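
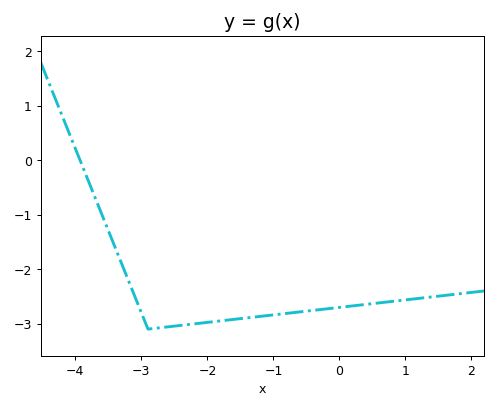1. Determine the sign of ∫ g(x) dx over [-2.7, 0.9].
negative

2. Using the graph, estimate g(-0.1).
-2.7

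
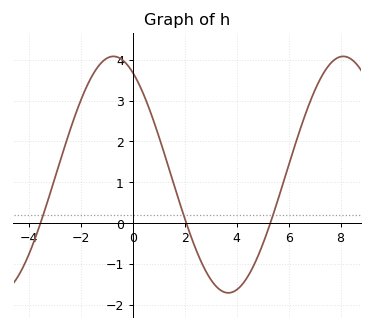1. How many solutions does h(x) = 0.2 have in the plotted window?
3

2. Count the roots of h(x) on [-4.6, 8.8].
3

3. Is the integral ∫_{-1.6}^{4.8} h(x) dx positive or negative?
positive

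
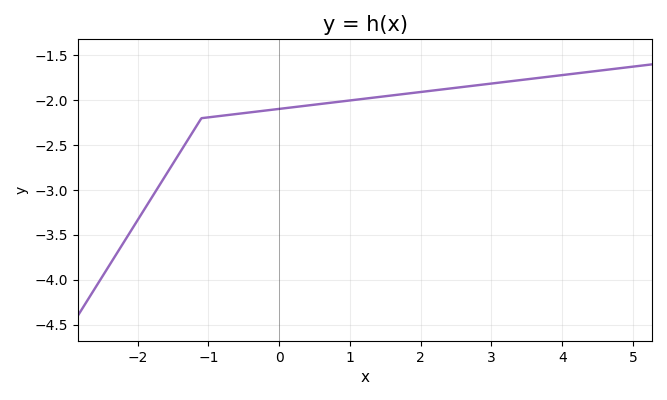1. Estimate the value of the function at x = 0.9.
-2.01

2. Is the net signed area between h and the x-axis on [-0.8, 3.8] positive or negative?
negative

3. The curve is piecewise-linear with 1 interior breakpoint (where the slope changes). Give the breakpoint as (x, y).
(-1.1, -2.2)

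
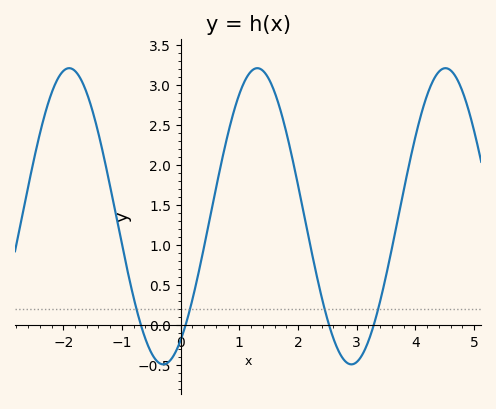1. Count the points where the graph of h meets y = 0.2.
4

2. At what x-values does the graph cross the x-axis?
-0.6, 0, 2.6, 3.2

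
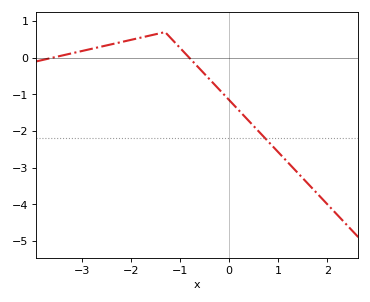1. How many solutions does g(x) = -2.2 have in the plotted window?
1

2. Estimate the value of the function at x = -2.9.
0.212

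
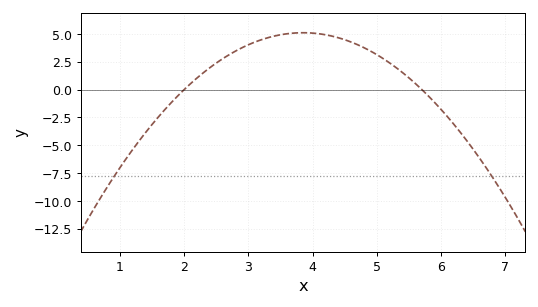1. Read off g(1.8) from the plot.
-1.16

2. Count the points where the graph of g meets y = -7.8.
2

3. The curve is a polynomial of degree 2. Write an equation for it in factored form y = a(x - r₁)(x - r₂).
y = -1.49(x - 2)(x - 5.7)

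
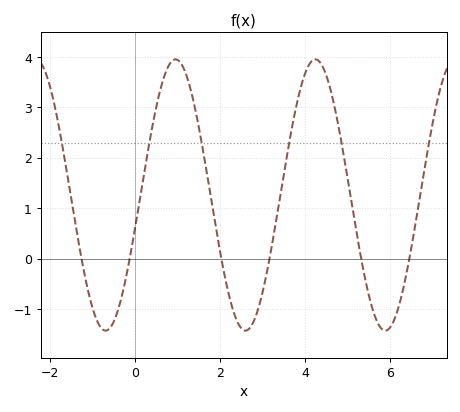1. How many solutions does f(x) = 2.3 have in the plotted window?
6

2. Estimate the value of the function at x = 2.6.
-1.43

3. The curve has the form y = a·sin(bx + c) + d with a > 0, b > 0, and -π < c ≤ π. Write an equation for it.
y = 2.69sin(1.91x - 0.252) + 1.26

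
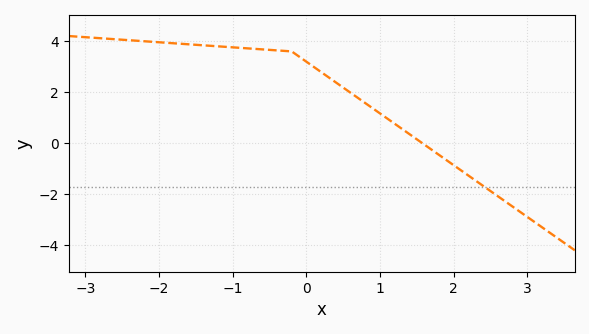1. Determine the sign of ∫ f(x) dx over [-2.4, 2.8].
positive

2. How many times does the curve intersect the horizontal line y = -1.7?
1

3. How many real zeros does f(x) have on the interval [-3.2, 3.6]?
1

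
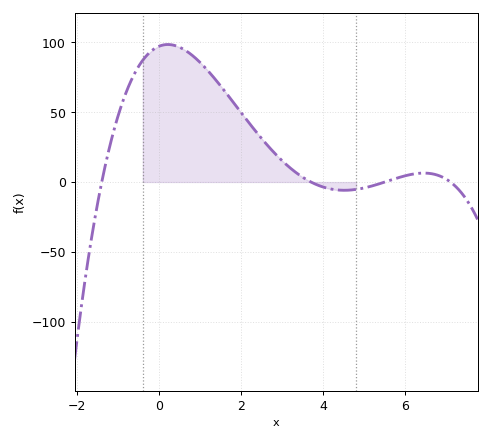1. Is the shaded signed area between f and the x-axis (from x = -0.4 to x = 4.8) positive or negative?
positive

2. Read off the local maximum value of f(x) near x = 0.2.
100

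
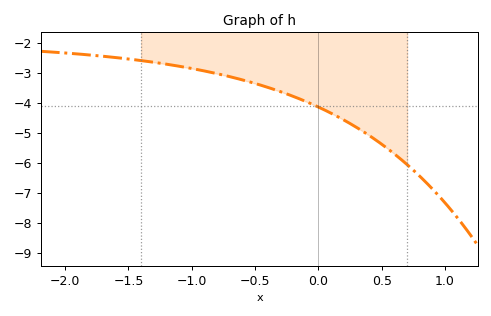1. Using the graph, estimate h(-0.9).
-2.9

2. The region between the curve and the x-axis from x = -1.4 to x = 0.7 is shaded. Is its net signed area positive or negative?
negative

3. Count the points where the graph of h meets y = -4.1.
1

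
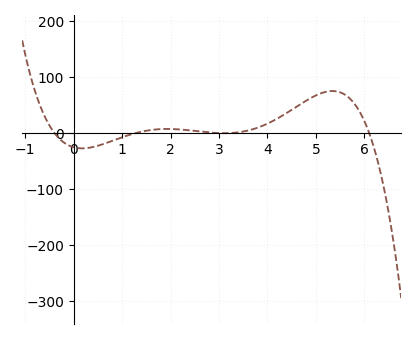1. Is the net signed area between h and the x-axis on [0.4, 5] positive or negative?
positive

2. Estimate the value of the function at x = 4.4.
40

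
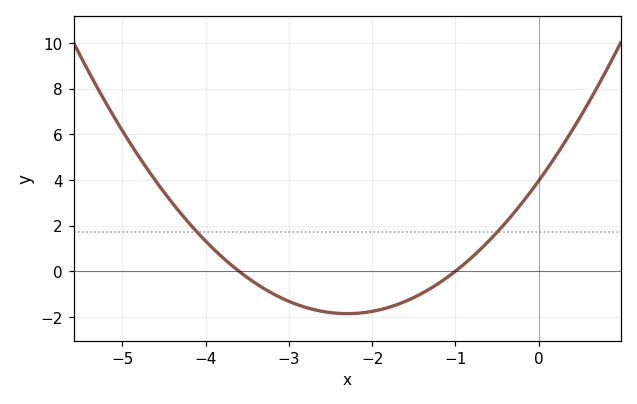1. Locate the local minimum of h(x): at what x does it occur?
-2.3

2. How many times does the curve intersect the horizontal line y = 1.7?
2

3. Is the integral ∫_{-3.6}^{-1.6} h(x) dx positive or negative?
negative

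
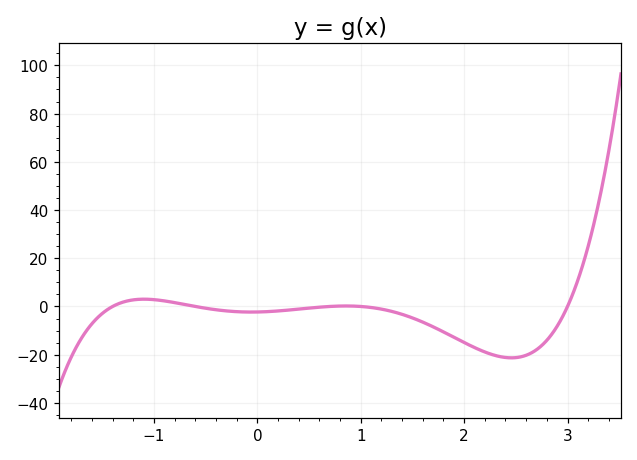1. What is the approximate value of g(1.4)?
-3.26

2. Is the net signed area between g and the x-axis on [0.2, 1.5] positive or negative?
negative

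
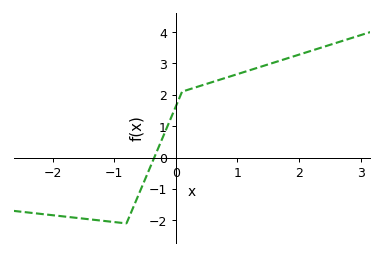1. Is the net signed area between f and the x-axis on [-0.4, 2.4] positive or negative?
positive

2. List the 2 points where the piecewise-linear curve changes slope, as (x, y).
(-0.8, -2.1); (0.1, 2.1)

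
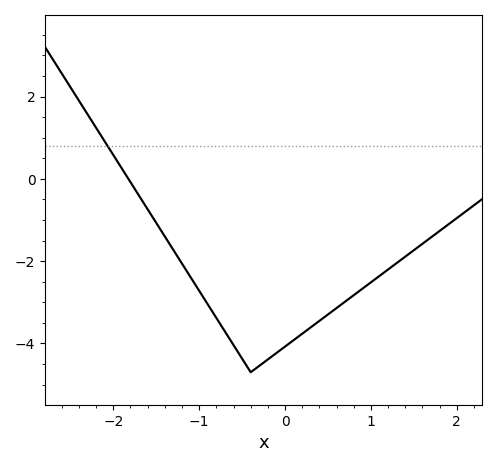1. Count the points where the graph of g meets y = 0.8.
1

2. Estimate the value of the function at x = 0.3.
-3.6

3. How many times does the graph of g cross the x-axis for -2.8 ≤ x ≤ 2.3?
1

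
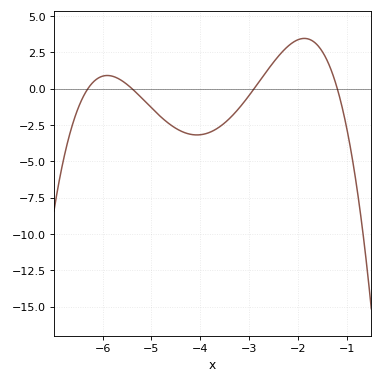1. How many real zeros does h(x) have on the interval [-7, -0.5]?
4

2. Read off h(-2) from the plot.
3.37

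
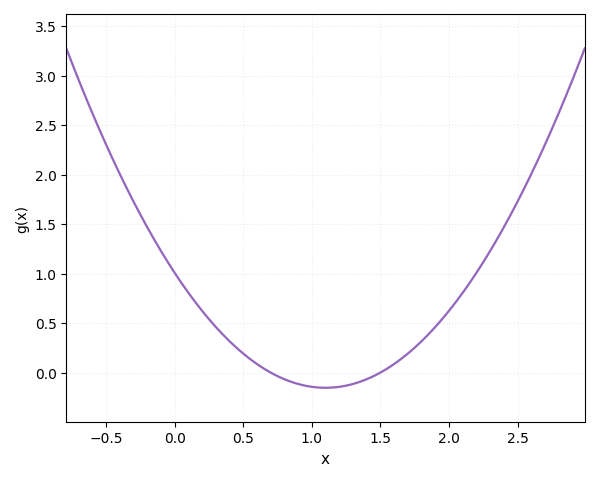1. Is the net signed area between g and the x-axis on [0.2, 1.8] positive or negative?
positive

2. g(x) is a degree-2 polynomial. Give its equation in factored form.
y = 0.96(x - 0.7)(x - 1.5)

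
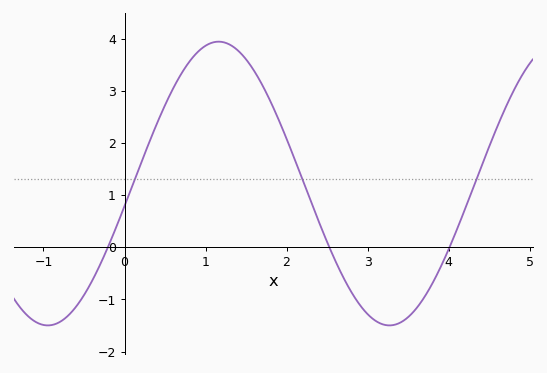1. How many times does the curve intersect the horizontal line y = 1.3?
3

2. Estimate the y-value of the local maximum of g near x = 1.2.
3.9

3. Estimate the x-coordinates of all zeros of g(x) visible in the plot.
-0.2, 2.5, 4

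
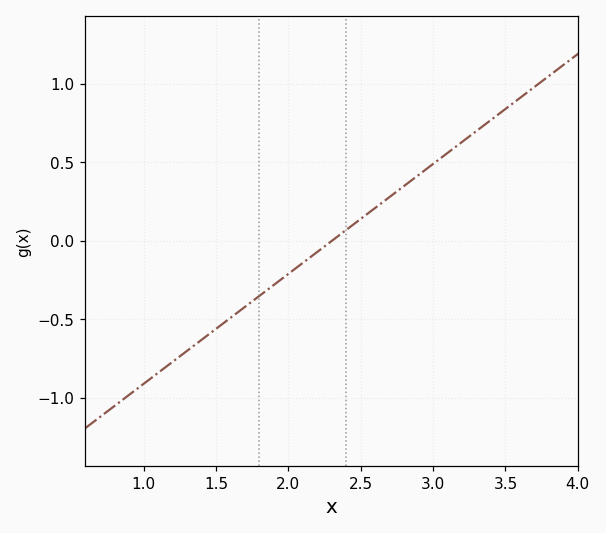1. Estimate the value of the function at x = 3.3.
0.7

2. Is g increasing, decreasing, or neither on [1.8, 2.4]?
increasing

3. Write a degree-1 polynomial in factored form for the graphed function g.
y = 0.7(x - 2.3)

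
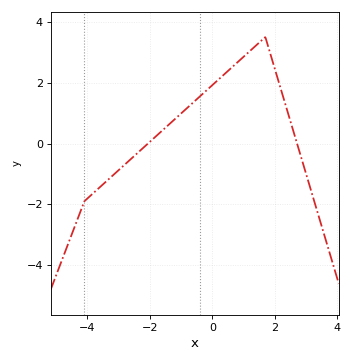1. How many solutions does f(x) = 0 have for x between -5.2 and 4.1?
2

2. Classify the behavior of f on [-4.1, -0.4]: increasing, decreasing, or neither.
increasing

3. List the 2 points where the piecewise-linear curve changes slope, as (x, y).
(-4.1, -1.9); (1.7, 3.5)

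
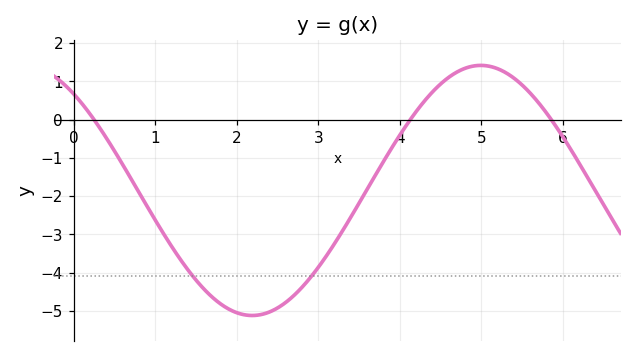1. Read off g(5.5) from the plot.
0.9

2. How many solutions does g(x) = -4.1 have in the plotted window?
2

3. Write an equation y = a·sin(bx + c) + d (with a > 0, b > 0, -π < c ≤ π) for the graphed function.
y = 3.27sin(1.1x + 2.3) - 1.85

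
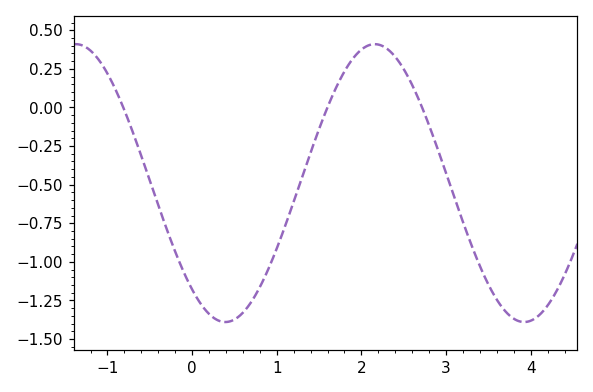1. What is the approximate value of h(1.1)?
-0.766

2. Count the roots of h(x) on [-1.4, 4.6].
3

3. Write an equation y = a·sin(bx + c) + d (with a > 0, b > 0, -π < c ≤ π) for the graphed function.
y = 0.9sin(1.78x - 2.27) - 0.49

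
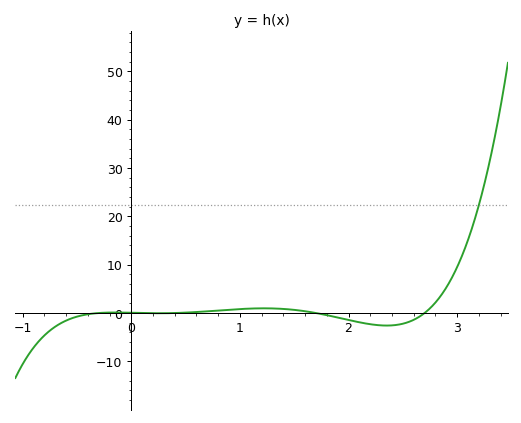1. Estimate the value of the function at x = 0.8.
1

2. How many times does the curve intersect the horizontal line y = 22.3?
1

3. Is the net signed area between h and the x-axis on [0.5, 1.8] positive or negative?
positive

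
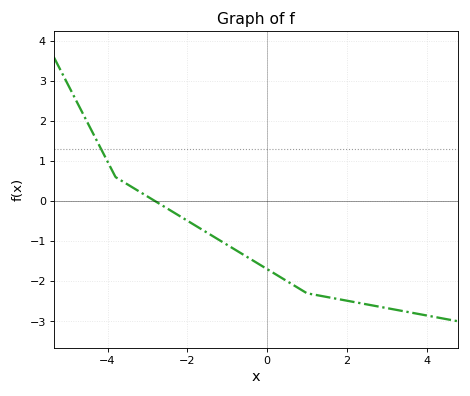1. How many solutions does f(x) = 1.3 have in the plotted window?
1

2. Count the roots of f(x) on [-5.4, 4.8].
1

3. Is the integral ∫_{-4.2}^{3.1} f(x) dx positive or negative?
negative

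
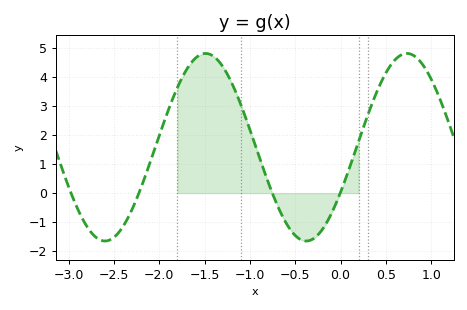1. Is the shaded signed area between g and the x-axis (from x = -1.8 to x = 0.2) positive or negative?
positive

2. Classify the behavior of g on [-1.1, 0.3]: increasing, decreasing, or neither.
neither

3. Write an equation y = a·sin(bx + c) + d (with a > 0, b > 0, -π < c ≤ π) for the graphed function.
y = 3.23sin(2.8x - 0.5) + 1.58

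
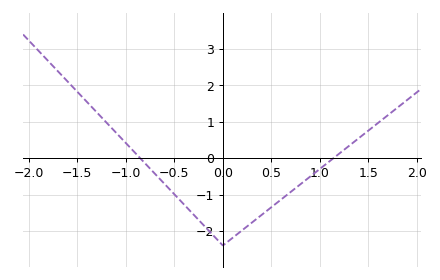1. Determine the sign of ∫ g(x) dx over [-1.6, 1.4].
negative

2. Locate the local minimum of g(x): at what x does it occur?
0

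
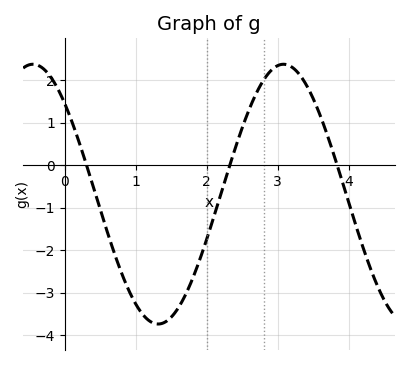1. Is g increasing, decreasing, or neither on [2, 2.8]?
increasing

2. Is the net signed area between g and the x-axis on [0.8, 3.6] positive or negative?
negative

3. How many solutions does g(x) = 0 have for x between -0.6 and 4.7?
3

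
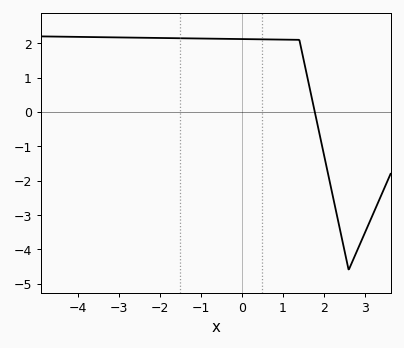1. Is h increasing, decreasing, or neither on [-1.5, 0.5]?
decreasing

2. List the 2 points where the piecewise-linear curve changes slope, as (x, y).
(1.4, 2.1); (2.6, -4.6)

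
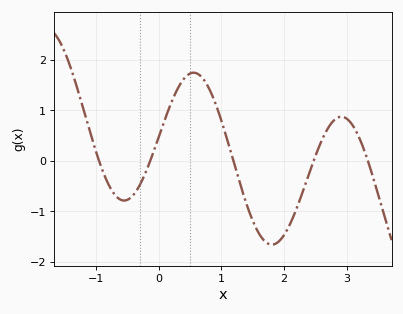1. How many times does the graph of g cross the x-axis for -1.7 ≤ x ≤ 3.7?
5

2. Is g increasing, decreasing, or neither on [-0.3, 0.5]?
increasing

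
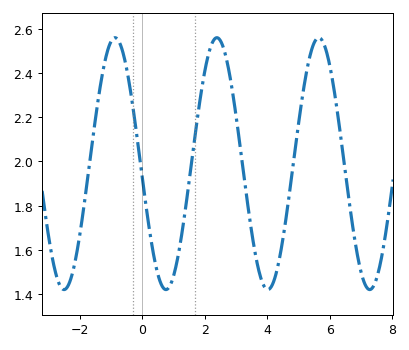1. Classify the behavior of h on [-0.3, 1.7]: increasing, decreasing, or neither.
neither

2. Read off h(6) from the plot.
2.43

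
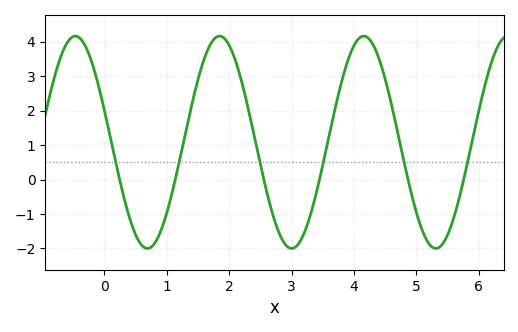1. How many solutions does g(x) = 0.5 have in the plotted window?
6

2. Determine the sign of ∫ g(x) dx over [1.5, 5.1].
positive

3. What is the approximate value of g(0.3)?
-0.409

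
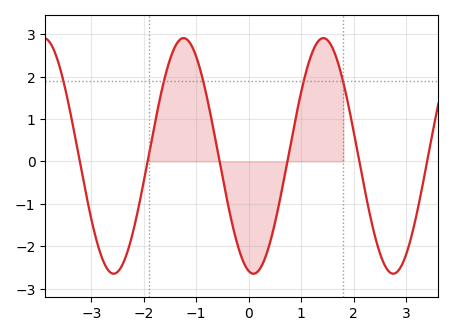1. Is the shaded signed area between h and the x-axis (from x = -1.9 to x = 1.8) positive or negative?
positive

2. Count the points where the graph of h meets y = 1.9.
5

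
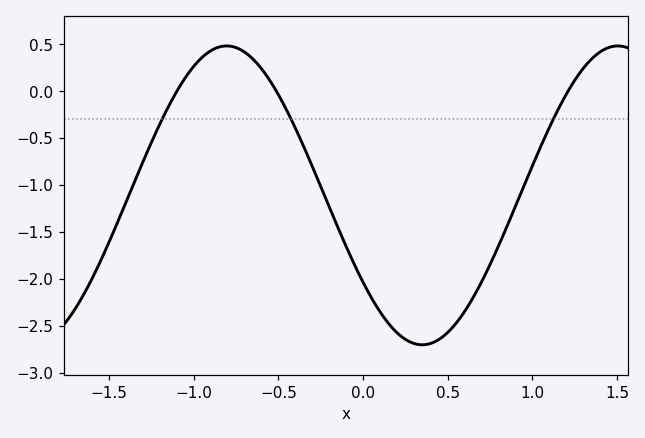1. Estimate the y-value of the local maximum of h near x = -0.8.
0.48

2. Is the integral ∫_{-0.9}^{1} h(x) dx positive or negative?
negative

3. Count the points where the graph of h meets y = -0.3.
3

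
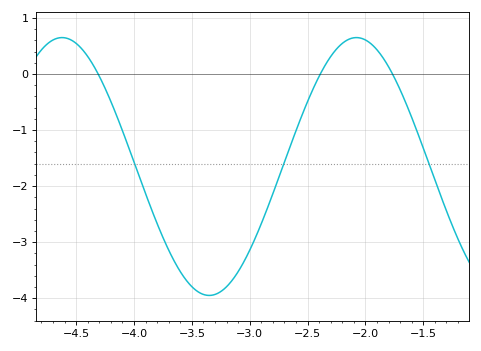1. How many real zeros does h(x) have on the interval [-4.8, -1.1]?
3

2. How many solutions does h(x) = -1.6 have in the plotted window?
3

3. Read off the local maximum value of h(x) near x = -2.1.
0.6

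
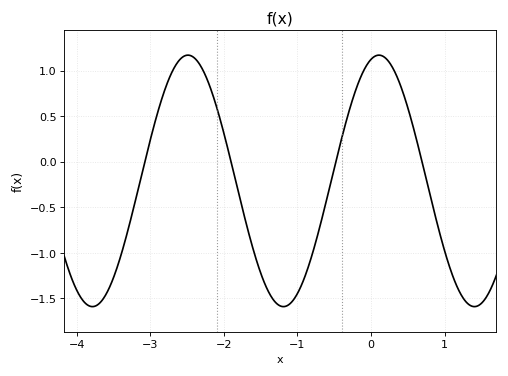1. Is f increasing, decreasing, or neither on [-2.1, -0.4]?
neither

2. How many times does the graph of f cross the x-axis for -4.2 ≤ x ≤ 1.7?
4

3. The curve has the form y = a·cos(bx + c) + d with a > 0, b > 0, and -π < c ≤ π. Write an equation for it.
y = 1.38cos(2.4x - 0.26) - 0.21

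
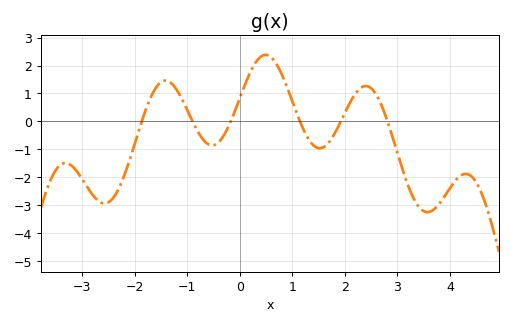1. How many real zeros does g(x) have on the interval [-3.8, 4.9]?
6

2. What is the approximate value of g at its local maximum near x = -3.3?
-1.49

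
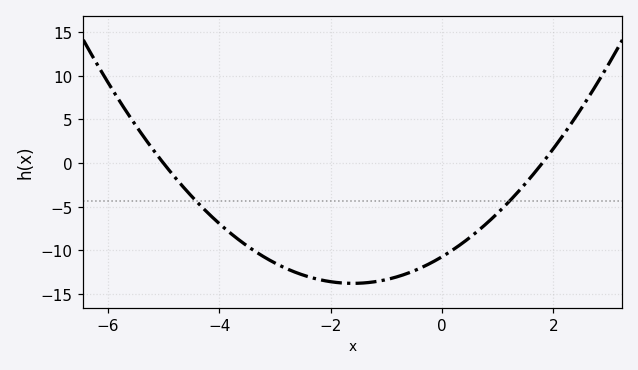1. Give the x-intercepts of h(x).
-5, 1.8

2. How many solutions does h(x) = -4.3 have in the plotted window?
2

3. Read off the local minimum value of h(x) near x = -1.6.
-14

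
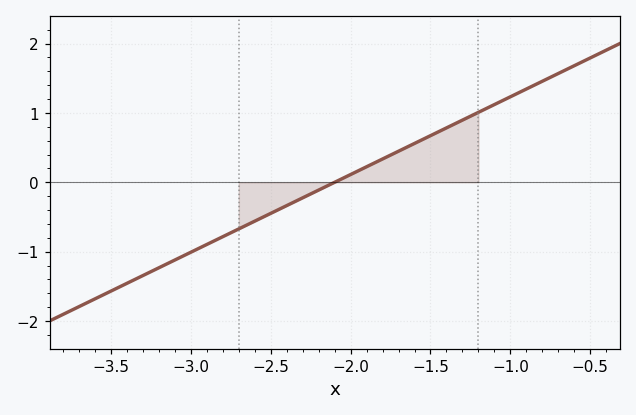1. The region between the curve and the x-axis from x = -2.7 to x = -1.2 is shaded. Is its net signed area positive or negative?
positive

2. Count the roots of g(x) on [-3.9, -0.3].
1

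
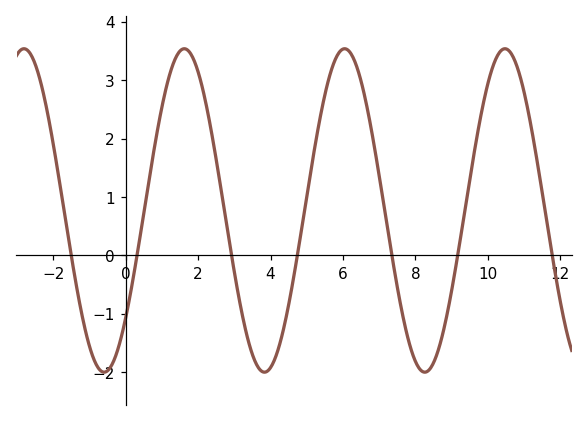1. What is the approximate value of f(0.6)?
1.1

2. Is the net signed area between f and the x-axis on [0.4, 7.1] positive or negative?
positive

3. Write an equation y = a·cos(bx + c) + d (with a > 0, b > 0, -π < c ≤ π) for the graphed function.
y = 2.77cos(1.4x - 2.3) + 0.77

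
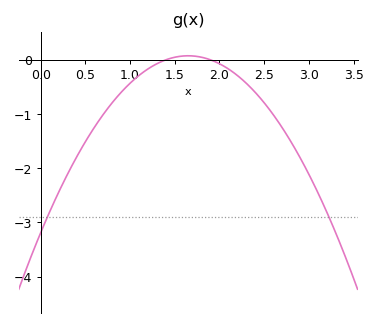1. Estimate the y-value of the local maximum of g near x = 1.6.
0.075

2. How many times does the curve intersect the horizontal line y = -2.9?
2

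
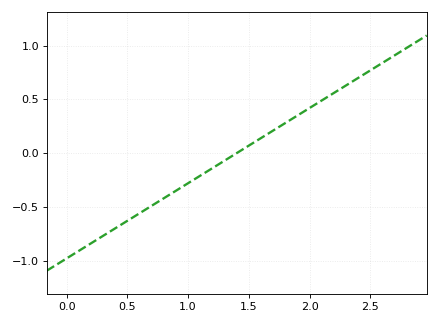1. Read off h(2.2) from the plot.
0.56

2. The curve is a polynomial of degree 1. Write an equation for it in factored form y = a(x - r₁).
y = 0.7(x - 1.4)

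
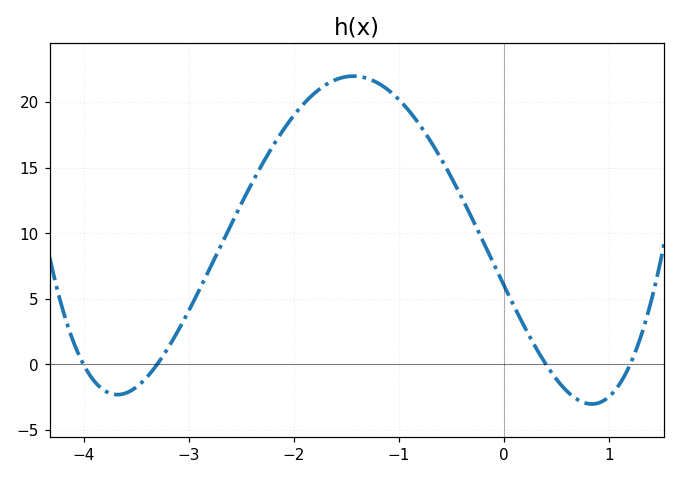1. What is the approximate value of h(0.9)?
-3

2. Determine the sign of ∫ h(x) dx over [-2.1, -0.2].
positive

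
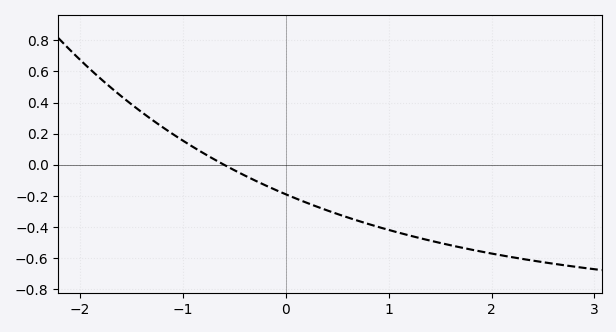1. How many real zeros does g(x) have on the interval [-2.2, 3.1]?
1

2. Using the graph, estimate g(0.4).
-0.3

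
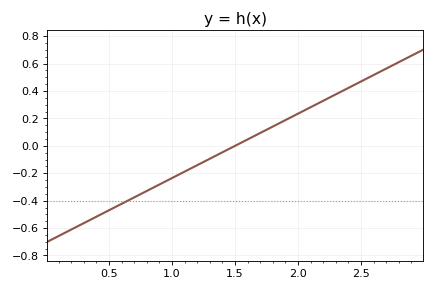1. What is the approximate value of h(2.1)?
0.282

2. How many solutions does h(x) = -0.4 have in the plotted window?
1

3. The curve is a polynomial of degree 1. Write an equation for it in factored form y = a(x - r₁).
y = 0.47(x - 1.5)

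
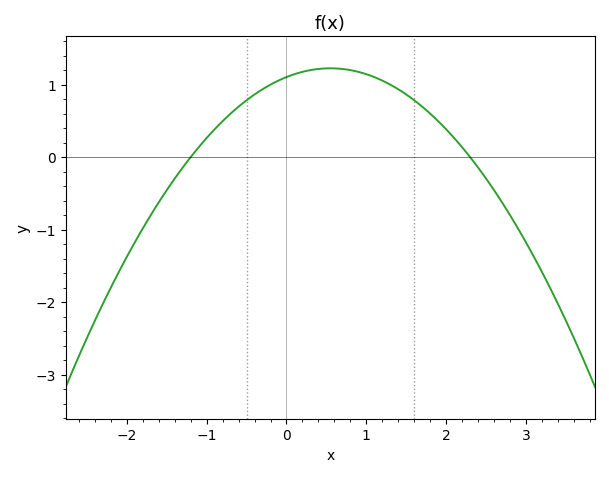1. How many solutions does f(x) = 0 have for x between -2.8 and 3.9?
2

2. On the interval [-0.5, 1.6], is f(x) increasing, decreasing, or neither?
neither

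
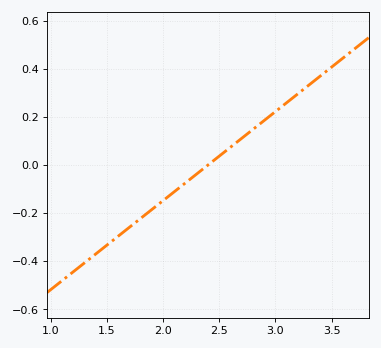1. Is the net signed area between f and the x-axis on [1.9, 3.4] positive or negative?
positive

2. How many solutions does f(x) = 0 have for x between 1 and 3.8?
1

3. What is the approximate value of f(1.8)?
-0.222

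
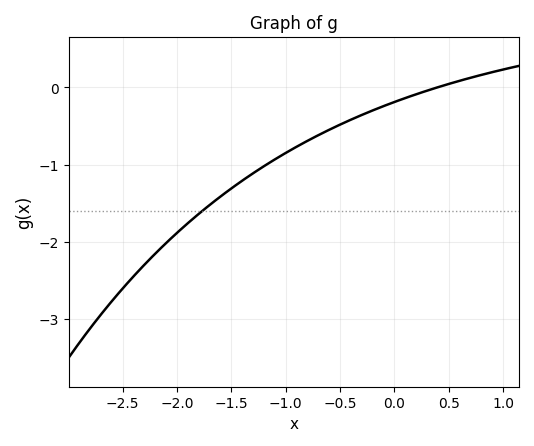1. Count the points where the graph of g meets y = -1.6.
1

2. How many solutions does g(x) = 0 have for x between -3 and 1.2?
1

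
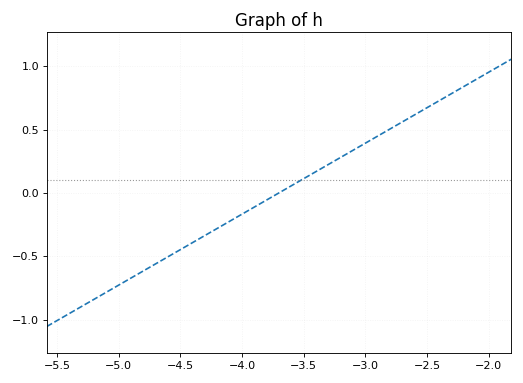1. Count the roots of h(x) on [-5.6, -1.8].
1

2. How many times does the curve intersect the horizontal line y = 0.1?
1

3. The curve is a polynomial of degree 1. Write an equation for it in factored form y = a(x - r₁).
y = 0.56(x + 3.7)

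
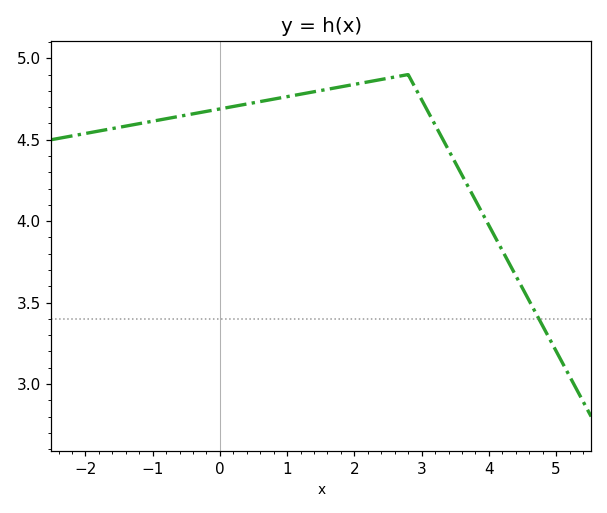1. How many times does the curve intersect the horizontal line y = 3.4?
1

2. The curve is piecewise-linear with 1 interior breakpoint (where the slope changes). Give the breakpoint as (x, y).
(2.8, 4.9)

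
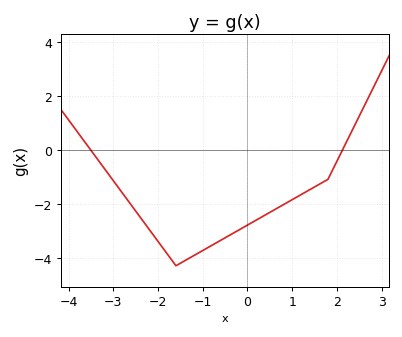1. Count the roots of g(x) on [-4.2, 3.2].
2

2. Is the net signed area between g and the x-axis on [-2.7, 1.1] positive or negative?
negative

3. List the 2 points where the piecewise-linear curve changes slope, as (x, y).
(-1.6, -4.3); (1.8, -1.1)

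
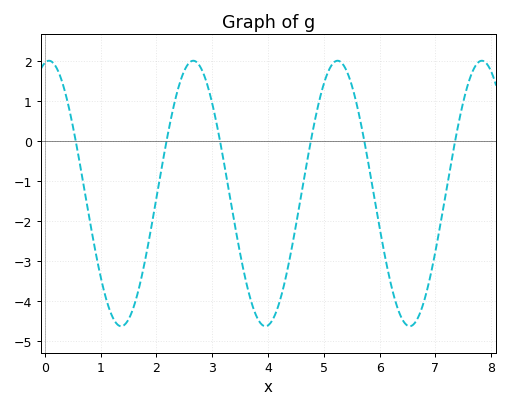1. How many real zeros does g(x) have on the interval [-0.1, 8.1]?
6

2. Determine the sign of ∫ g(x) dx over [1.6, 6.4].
negative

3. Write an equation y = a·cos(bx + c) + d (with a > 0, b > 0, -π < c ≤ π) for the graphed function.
y = 3.31cos(2.4x - 0.18) - 1.31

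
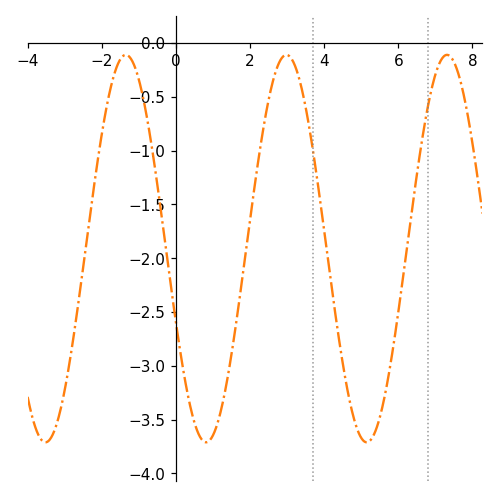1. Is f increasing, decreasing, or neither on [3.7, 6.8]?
neither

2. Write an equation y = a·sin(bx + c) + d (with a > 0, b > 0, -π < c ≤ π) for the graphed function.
y = 1.8sin(1.4x - 2.8) - 1.91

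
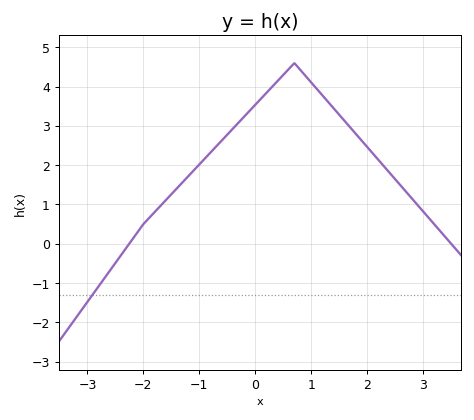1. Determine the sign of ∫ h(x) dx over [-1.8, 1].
positive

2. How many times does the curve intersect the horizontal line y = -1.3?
1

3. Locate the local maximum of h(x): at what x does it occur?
0.7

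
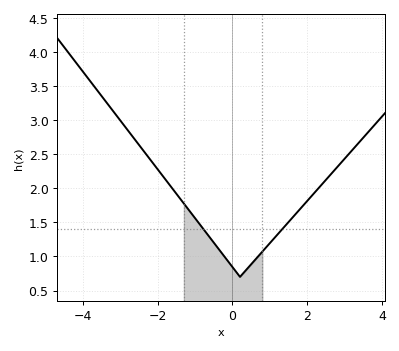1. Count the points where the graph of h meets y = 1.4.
2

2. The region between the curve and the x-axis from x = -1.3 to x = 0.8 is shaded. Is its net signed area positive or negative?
positive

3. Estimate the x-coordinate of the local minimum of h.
0.2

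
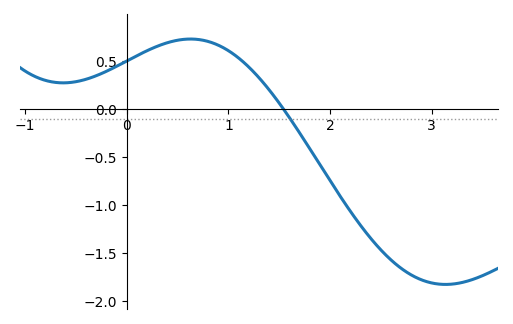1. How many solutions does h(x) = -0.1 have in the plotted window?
1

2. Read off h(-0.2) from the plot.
0.4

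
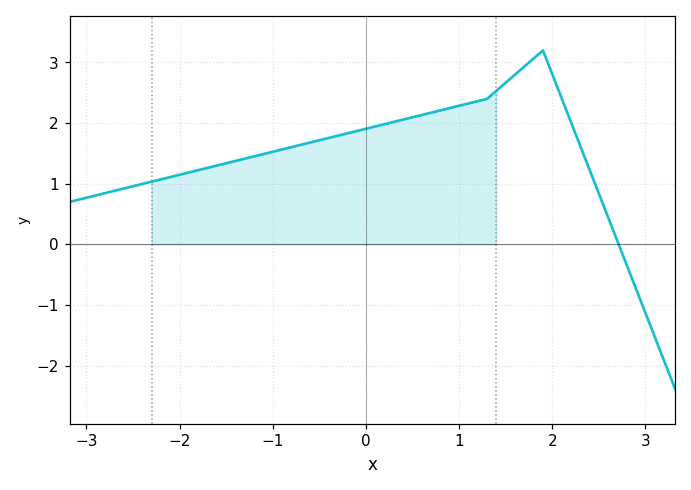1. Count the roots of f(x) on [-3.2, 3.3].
1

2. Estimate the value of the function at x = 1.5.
2.67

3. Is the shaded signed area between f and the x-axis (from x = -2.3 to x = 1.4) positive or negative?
positive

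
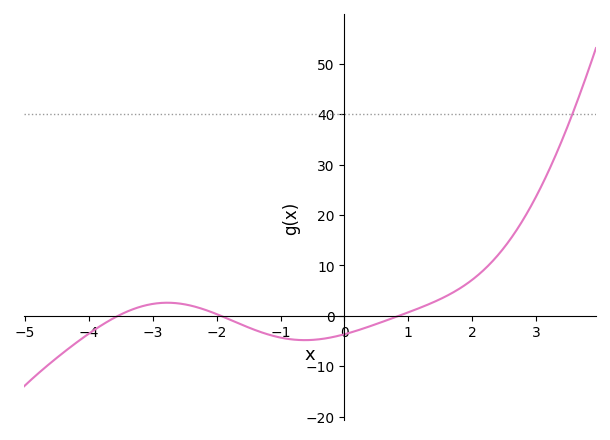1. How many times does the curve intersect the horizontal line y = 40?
1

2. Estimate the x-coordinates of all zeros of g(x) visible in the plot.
-3.6, -2, 0.8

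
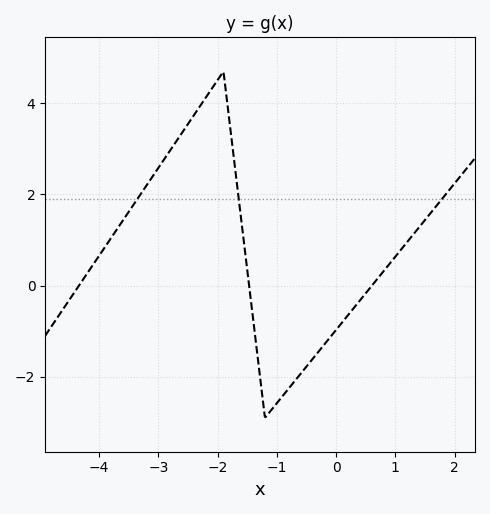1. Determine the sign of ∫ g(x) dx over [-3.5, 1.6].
positive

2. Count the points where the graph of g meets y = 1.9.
3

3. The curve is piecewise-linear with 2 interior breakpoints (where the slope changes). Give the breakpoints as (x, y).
(-1.9, 4.7); (-1.2, -2.9)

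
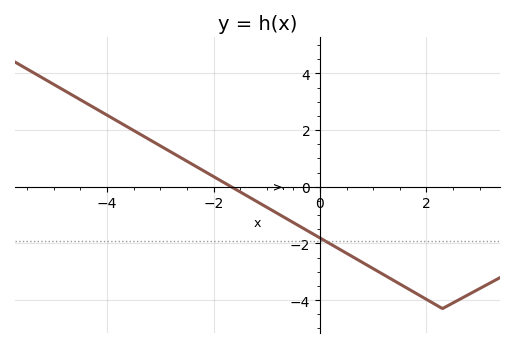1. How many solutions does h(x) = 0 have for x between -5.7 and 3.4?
1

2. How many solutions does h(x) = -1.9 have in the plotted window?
1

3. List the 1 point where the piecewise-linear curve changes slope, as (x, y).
(2.3, -4.3)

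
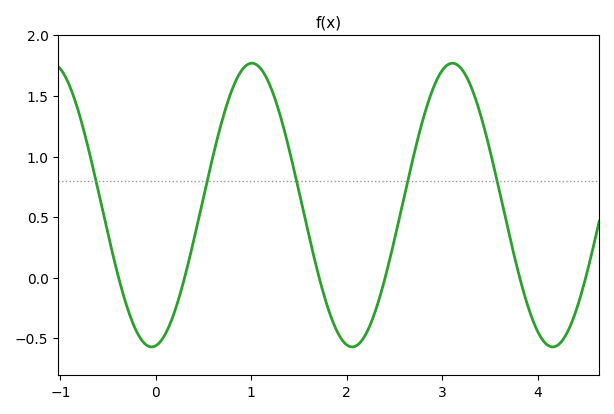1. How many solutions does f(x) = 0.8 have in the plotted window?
5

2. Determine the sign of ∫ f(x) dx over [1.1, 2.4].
positive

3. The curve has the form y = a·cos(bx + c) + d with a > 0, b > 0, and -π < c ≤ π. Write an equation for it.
y = 1.17cos(2.99x - 3.01) + 0.6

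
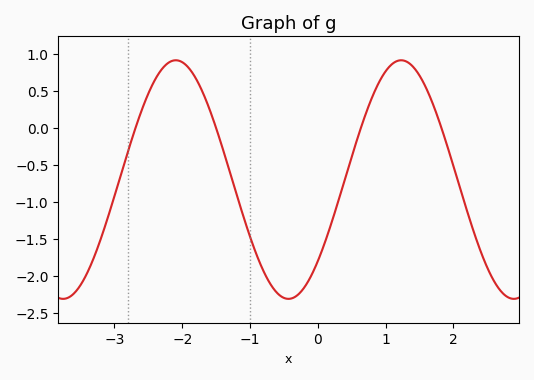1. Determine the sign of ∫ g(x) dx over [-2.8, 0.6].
negative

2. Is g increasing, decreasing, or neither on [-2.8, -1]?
neither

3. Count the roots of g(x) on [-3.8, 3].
4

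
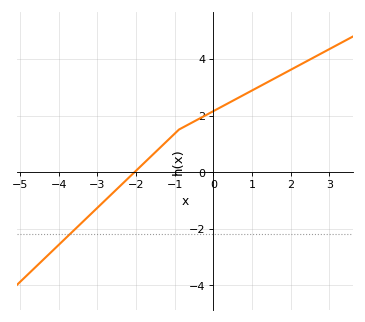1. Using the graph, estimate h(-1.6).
0.6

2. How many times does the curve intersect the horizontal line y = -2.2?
1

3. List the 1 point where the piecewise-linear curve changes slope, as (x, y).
(-0.9, 1.5)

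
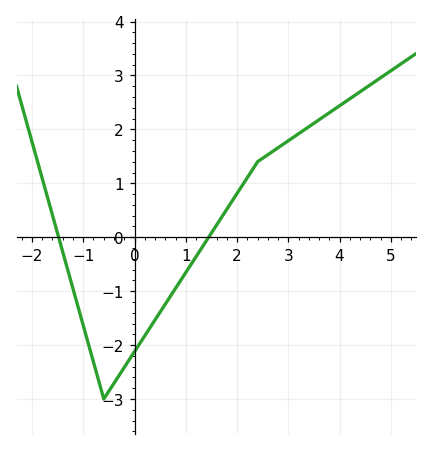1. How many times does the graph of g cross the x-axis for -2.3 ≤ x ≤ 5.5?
2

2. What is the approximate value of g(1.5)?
0.08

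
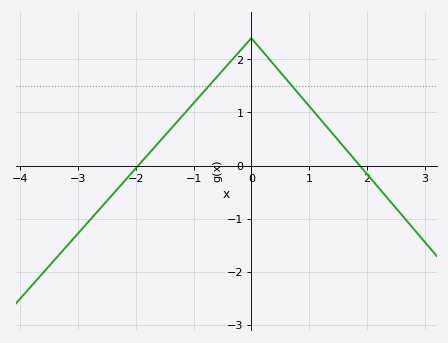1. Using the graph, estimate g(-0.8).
1.4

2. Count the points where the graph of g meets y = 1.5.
2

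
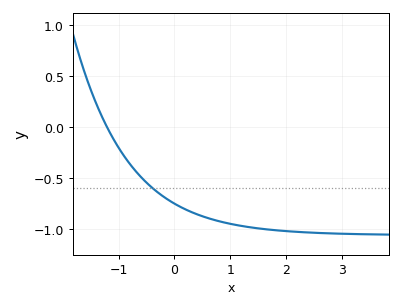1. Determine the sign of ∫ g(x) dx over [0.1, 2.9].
negative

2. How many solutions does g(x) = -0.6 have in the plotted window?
1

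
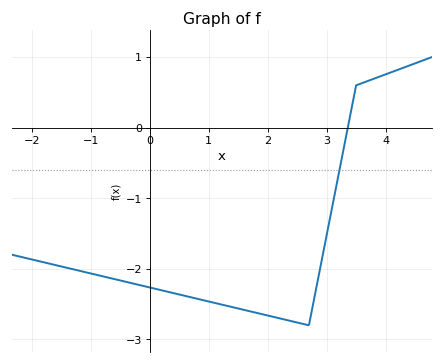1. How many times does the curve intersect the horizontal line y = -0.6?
1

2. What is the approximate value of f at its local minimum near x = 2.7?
-2.8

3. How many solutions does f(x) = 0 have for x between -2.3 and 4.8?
1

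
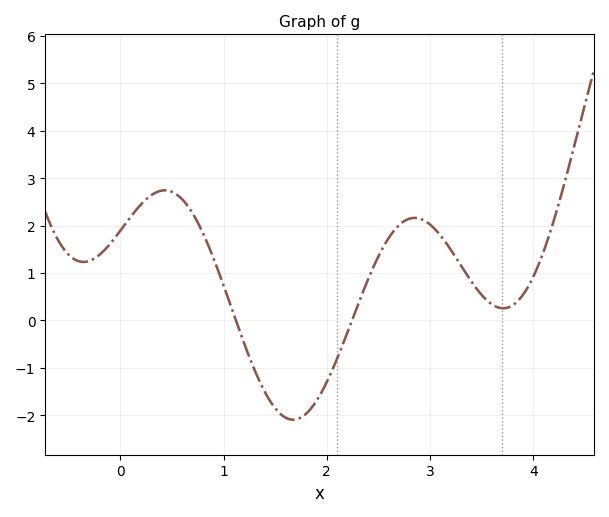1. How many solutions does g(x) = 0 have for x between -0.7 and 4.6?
2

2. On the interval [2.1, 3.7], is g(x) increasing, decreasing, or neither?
neither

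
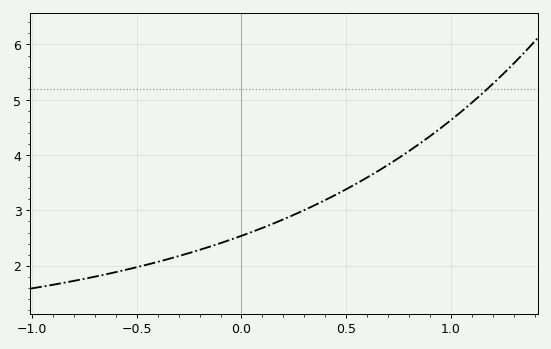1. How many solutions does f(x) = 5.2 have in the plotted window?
1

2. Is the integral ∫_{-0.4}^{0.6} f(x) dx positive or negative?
positive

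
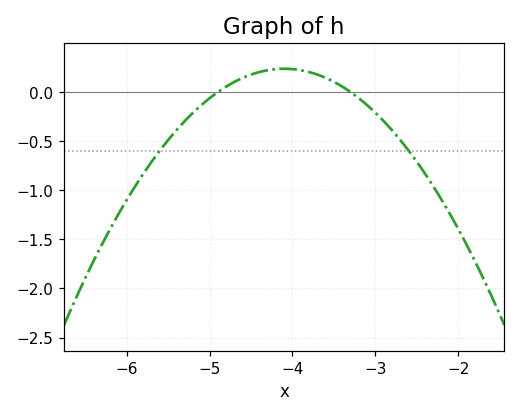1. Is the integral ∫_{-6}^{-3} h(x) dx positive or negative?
negative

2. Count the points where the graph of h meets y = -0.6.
2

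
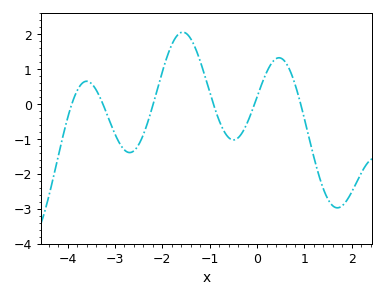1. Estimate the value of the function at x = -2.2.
-0.026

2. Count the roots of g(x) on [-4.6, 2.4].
6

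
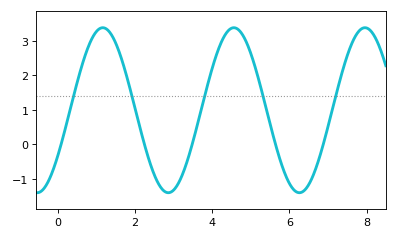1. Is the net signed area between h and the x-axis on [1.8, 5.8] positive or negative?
positive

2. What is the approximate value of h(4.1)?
2.6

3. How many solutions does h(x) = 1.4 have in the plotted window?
5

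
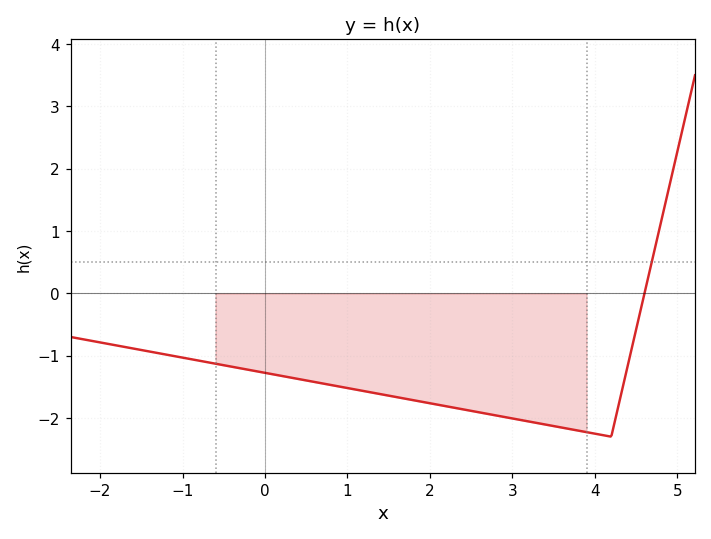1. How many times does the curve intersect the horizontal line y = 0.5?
1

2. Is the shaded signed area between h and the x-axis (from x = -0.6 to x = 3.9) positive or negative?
negative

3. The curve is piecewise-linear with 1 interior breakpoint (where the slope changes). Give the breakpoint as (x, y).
(4.2, -2.3)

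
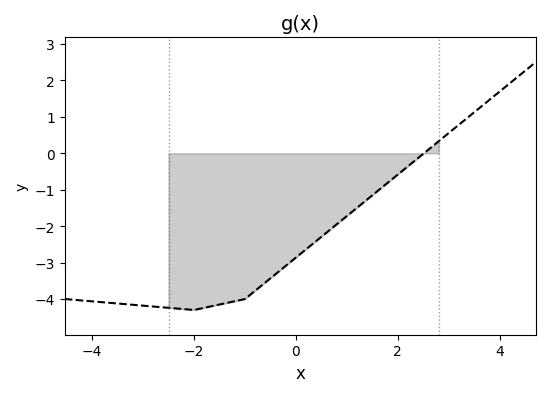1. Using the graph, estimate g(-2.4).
-4.3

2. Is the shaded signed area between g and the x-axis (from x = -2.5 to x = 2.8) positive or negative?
negative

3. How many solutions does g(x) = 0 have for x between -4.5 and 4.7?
1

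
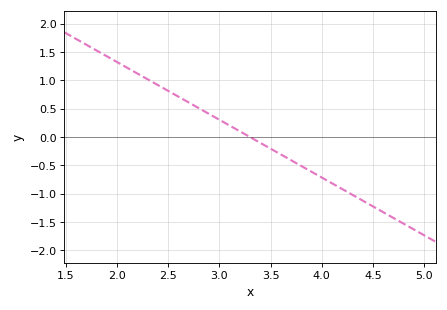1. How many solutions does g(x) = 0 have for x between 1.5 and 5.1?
1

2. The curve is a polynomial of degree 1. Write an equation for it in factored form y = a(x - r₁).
y = -1.02(x - 3.3)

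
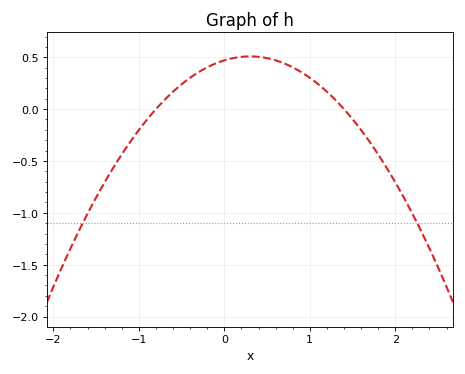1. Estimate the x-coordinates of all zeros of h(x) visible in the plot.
-0.8, 1.4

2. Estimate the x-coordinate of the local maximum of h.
0.3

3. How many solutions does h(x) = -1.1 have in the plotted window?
2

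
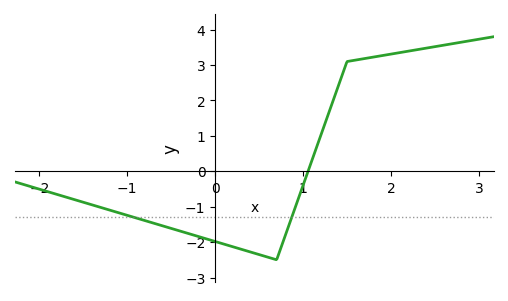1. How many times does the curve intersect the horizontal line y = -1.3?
2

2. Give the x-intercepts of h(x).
1.1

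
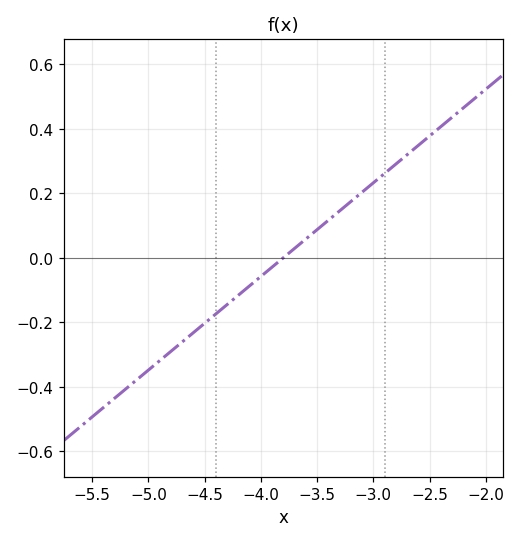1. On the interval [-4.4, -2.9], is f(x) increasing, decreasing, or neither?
increasing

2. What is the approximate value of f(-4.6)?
-0.232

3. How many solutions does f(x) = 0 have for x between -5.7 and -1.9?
1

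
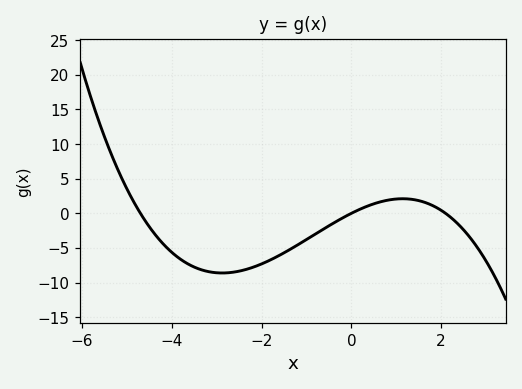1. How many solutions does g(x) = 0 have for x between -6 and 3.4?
3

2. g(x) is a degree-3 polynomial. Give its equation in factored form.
y = -0.33(x + 4.7)(x - 0)(x - 2.1)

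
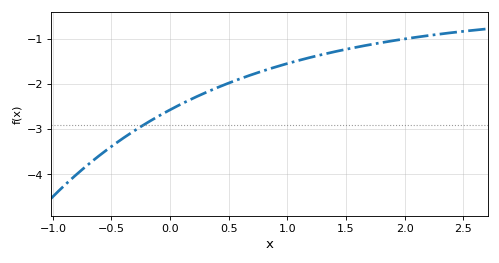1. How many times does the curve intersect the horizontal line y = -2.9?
1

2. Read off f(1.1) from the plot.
-1.5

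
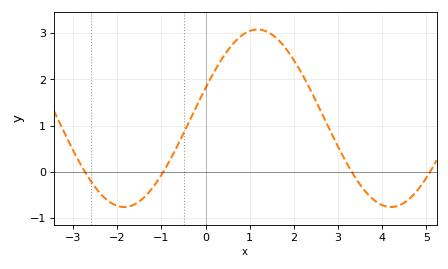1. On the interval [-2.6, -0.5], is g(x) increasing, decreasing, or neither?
neither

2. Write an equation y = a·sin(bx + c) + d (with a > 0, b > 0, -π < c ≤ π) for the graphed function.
y = 1.92sin(1.04x + 0.35) + 1.16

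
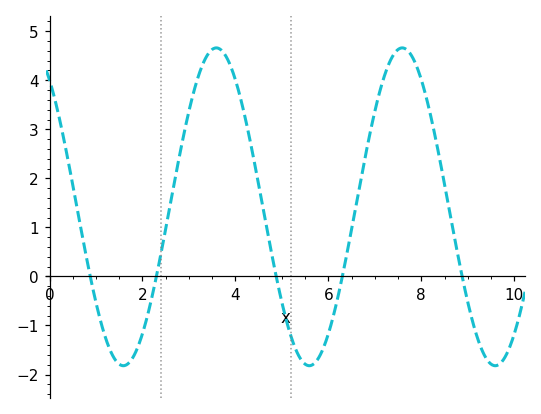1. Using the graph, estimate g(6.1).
-0.8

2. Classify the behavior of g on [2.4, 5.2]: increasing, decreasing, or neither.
neither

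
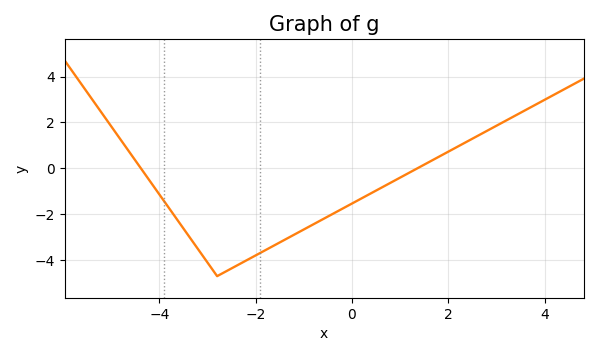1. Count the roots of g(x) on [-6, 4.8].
2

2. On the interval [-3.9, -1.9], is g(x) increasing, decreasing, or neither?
neither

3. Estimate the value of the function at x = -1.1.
-2.78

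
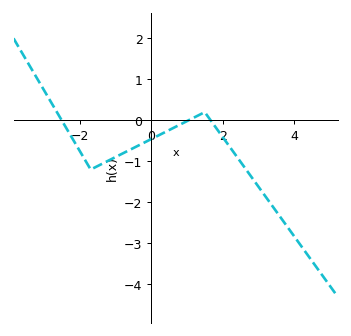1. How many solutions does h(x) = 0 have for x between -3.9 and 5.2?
3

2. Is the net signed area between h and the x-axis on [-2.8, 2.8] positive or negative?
negative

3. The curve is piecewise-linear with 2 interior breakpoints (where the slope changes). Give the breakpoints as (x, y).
(-1.7, -1.2); (1.5, 0.2)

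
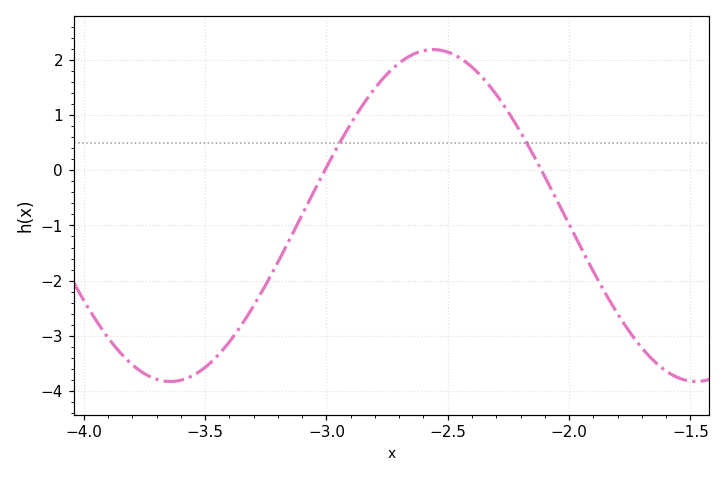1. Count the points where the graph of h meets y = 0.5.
2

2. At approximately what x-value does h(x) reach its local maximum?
-2.55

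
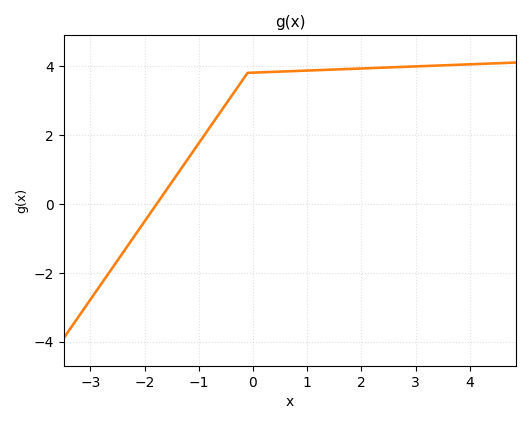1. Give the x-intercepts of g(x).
-1.8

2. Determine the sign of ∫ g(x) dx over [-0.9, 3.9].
positive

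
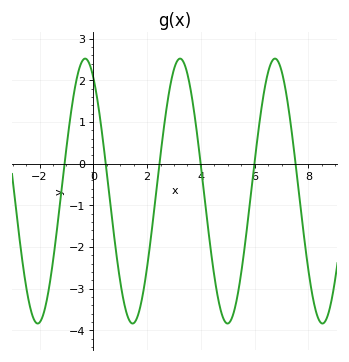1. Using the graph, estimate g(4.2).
-1.18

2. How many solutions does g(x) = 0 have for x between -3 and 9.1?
6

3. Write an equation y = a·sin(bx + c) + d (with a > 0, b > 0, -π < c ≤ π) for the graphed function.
y = 3.18sin(1.78x + 2.11) - 0.66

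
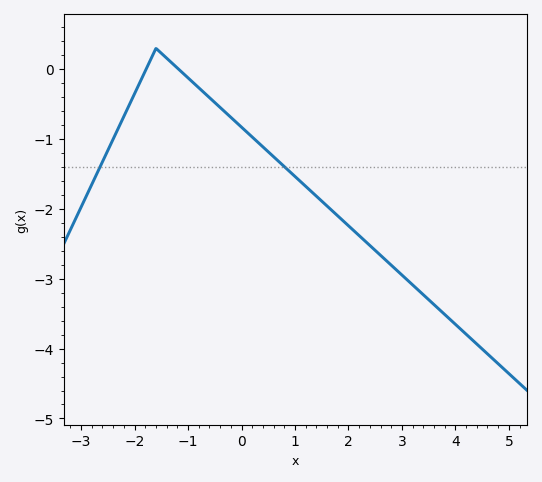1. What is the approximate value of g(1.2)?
-1.7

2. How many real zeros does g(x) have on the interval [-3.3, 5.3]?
2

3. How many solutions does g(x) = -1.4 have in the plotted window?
2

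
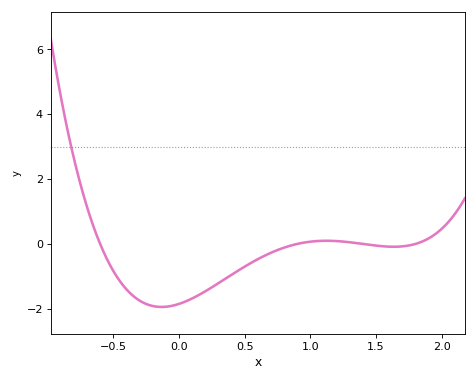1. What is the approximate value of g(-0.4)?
-1.4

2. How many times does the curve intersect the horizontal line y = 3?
1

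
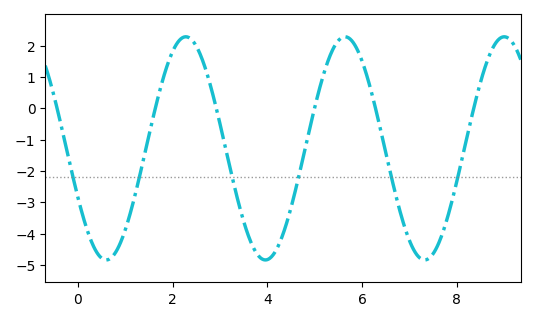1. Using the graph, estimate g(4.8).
-1.3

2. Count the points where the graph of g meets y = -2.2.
6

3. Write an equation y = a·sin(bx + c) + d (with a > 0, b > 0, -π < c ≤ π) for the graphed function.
y = 3.56sin(1.9x - 2.7) - 1.28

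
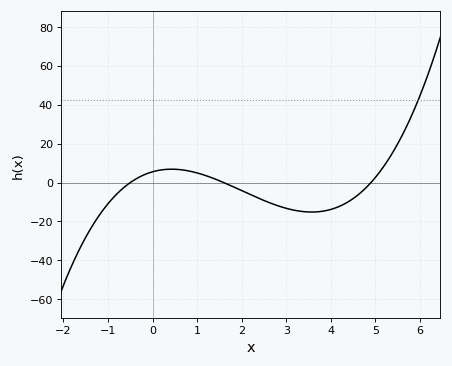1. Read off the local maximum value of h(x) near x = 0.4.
6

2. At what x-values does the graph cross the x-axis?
-0.4, 1.6, 4.8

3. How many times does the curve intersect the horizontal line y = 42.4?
1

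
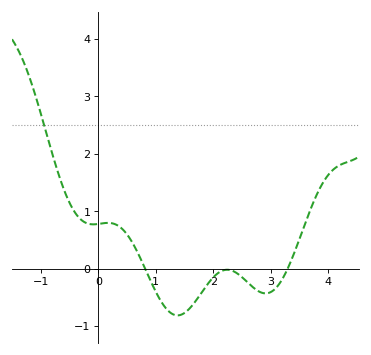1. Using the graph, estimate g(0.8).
0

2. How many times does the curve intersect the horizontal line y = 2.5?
1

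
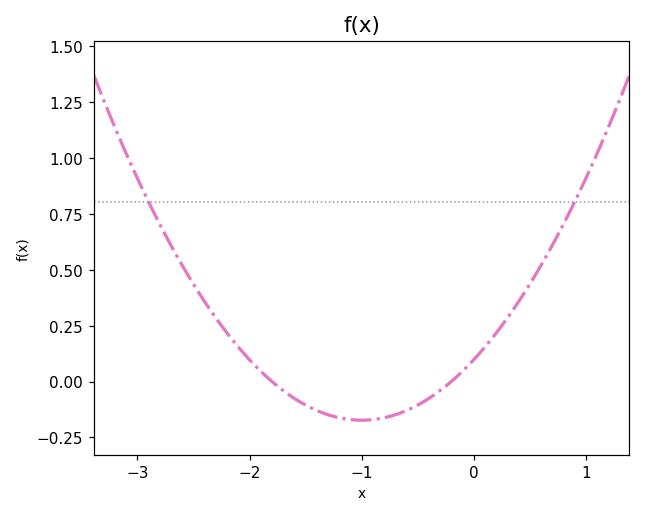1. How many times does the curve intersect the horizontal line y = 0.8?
2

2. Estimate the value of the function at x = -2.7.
0.608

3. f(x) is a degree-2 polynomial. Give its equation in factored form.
y = 0.27(x + 1.8)(x + 0.2)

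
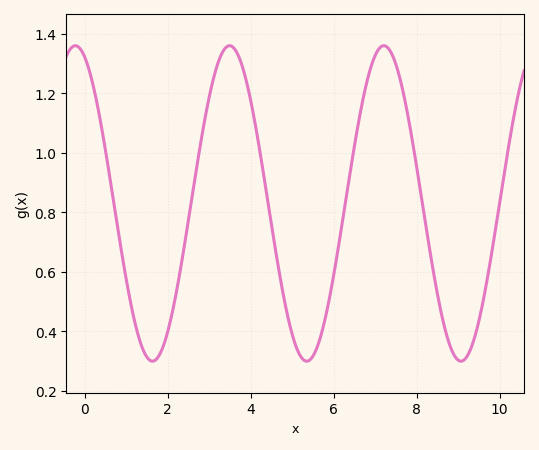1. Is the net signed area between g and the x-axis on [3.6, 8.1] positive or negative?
positive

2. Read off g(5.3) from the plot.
0.3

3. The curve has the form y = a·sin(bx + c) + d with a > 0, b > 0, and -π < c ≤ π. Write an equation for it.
y = 0.53sin(1.7x + 2) + 0.83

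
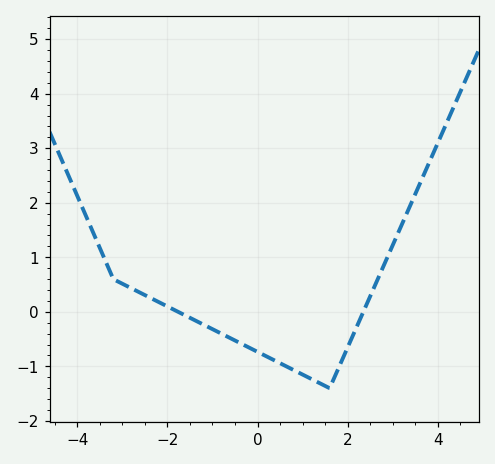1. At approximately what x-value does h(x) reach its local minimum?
1.6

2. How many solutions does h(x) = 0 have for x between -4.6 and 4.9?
2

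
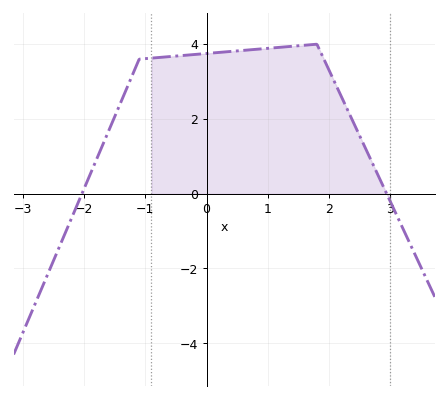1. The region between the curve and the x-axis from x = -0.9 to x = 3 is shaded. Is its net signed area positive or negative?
positive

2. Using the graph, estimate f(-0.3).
3.8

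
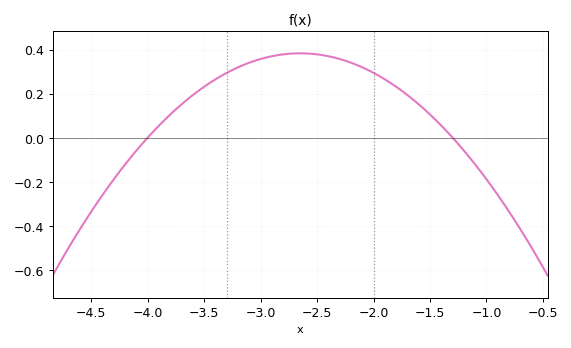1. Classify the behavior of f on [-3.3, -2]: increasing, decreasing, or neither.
neither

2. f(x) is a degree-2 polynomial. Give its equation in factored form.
y = -0.21(x + 4)(x + 1.3)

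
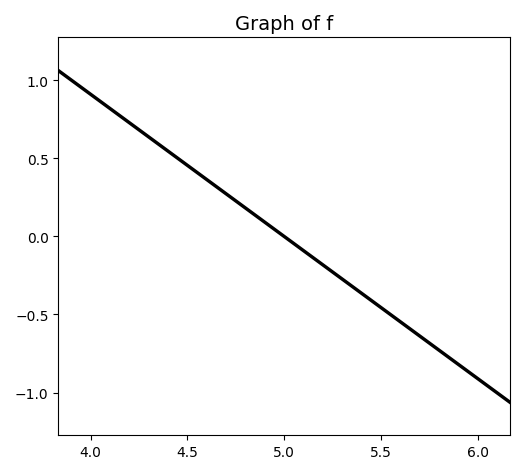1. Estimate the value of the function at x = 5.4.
-0.364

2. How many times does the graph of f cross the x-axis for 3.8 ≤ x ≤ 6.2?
1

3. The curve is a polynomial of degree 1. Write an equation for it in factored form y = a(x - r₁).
y = -0.91(x - 5)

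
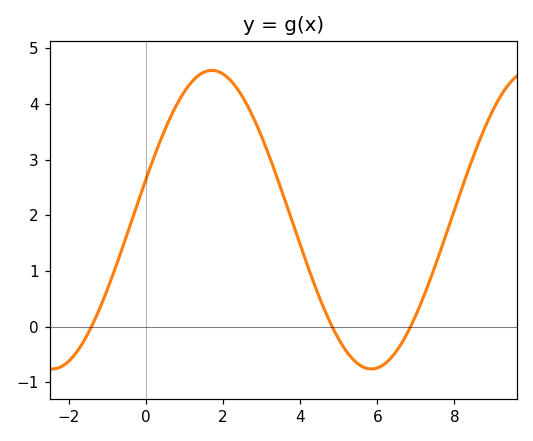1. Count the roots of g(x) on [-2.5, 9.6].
3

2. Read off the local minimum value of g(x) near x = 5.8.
-0.8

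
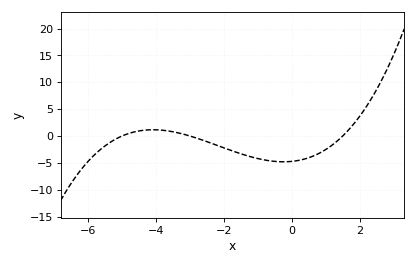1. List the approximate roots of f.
-5, -3, 1.5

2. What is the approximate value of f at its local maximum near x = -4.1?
1.16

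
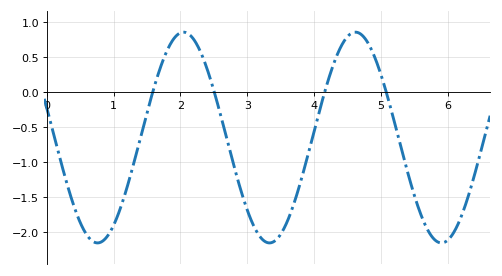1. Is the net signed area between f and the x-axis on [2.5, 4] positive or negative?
negative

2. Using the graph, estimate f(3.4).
-2.14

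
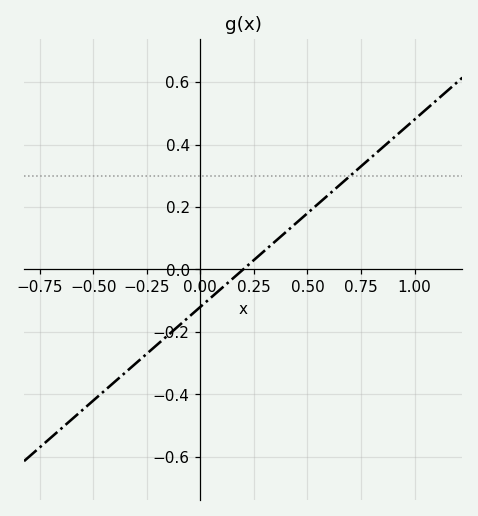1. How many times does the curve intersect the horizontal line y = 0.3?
1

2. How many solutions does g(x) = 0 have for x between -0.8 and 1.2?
1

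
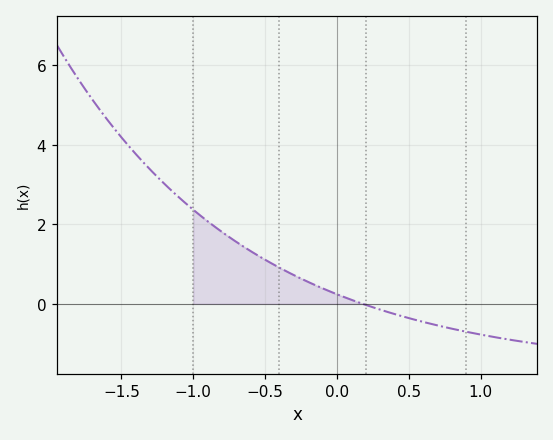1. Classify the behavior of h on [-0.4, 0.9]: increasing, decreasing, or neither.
decreasing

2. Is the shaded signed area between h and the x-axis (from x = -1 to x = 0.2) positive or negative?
positive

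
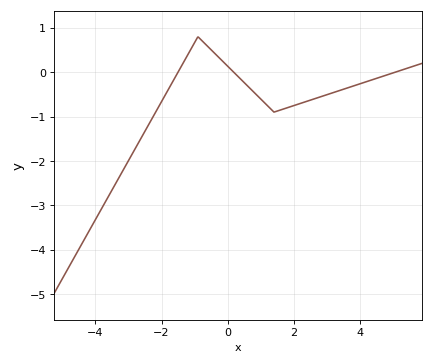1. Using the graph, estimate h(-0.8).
0.7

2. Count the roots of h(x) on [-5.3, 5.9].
3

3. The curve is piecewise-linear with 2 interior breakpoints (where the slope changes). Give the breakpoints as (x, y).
(-0.9, 0.8); (1.4, -0.9)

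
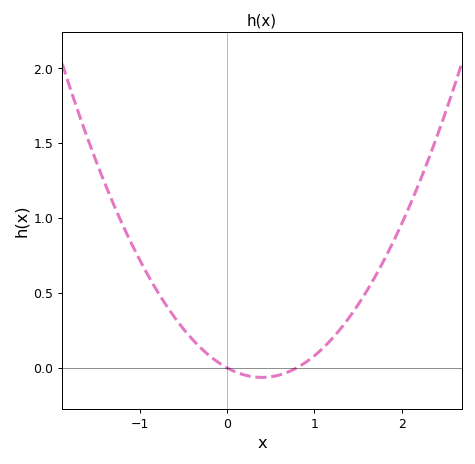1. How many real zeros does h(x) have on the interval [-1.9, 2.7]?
2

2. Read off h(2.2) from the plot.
1.25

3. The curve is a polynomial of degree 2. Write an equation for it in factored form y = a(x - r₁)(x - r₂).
y = 0.4(x - 0)(x - 0.8)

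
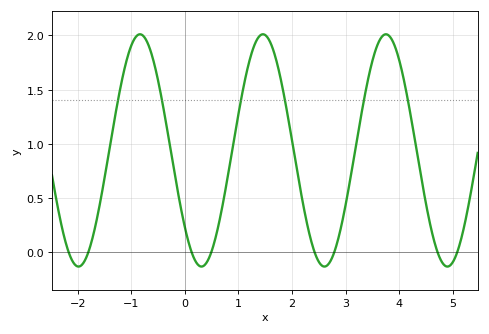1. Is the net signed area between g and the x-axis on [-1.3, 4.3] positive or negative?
positive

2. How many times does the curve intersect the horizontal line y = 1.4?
6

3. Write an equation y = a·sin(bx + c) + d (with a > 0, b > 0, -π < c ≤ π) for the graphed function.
y = 1.07sin(2.74x - 2.42) + 0.94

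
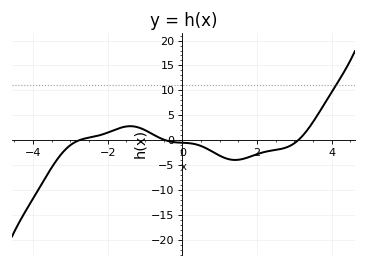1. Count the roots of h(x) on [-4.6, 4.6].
3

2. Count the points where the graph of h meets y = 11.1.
1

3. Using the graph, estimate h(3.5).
3.5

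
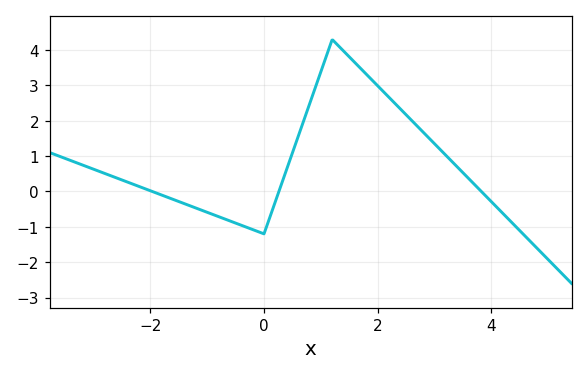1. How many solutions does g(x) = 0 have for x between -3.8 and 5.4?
3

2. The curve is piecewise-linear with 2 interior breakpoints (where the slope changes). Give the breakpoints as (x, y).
(0, -1.2); (1.2, 4.3)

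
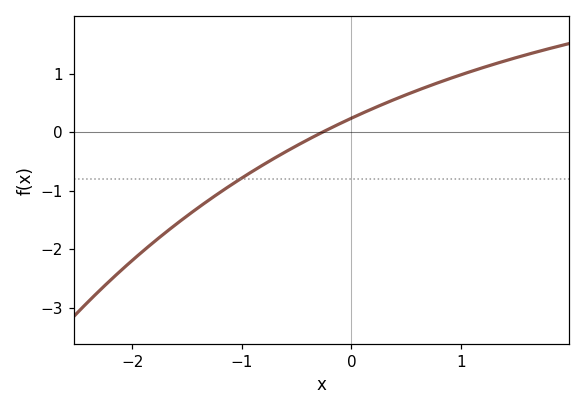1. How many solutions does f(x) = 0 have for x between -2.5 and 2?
1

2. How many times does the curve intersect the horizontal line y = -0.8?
1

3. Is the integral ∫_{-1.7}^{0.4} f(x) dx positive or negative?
negative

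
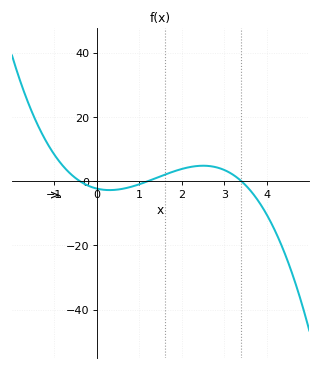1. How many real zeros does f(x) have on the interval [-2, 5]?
3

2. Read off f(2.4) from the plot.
4.77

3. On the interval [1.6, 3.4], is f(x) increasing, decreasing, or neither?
neither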